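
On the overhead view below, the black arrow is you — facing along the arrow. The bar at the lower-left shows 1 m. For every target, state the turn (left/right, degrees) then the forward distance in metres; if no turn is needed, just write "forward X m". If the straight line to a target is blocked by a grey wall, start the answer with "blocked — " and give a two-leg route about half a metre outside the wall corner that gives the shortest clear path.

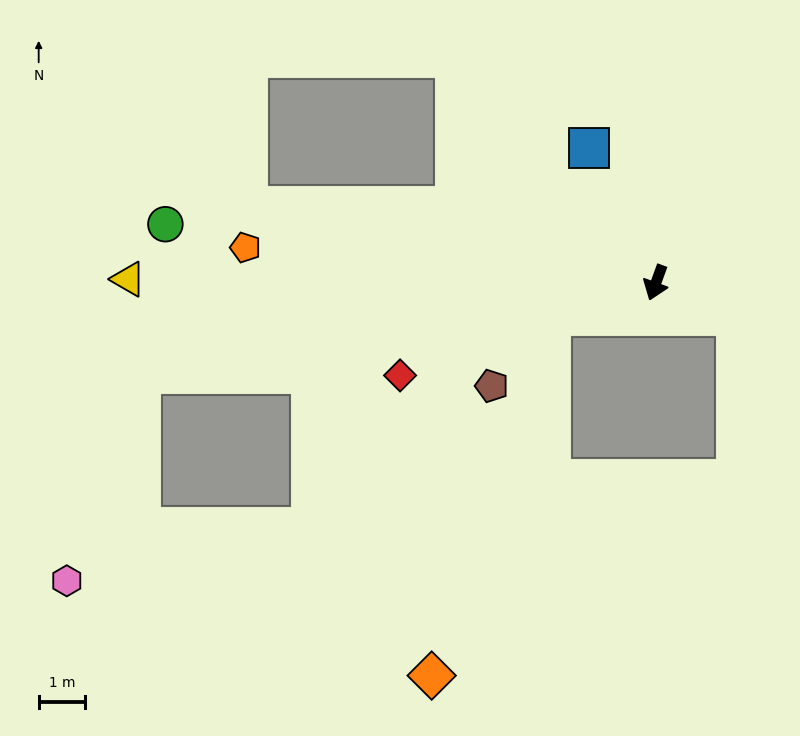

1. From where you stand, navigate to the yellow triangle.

turn right 70°, forward 11.4 m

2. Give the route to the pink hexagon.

blocked — turn right 60°, forward 11.3 m, then turn left 60°, forward 4.7 m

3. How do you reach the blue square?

turn right 134°, forward 3.2 m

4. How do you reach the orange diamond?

blocked — turn right 53°, forward 2.4 m, then turn left 55°, forward 8.2 m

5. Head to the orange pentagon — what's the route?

turn right 75°, forward 8.9 m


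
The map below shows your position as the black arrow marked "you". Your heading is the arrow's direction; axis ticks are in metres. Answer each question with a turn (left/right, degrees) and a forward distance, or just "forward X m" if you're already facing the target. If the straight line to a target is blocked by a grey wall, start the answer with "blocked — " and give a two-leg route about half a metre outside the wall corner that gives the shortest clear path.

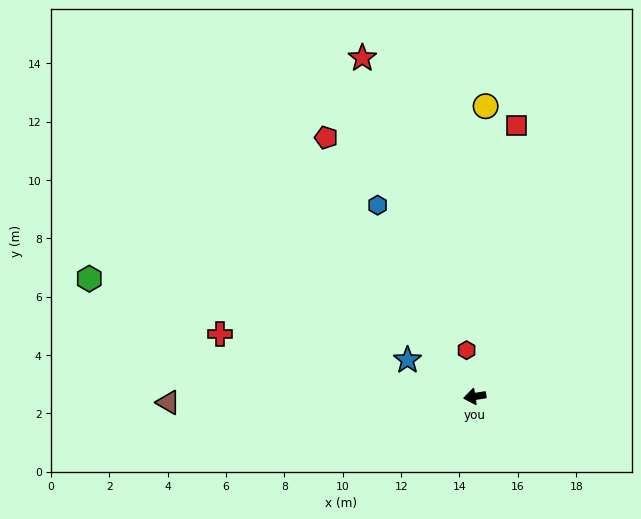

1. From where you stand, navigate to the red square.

turn right 108°, forward 9.4 m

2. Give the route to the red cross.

turn right 23°, forward 9.0 m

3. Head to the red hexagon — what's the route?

turn right 89°, forward 1.6 m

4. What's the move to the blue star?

turn right 37°, forward 2.6 m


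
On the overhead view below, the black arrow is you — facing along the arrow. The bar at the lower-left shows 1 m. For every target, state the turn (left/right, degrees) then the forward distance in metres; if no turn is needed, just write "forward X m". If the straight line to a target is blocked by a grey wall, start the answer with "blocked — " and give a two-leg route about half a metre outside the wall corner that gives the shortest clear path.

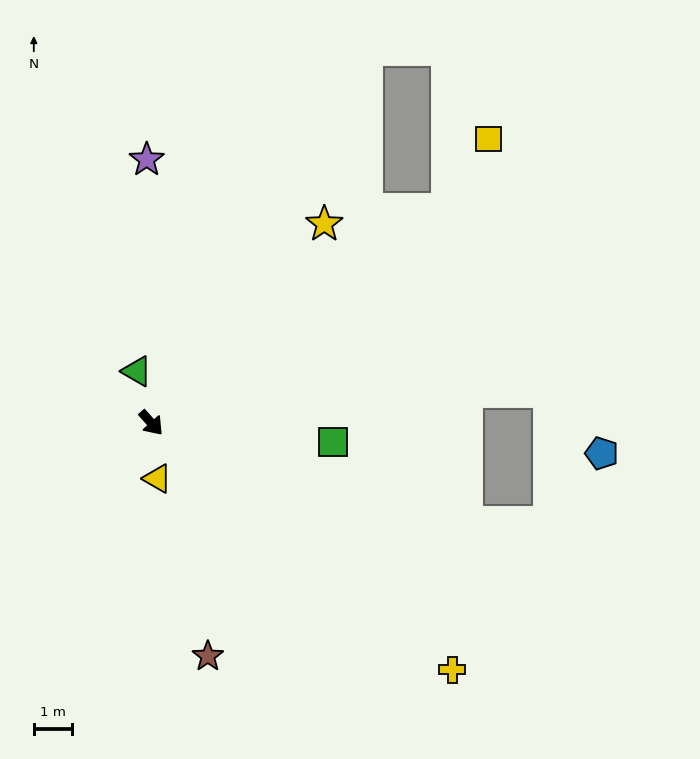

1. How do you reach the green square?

turn left 42°, forward 4.8 m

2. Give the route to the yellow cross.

turn left 9°, forward 10.2 m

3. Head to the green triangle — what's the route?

turn left 154°, forward 1.4 m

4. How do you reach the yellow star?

turn left 97°, forward 6.9 m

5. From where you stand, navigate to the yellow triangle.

turn right 35°, forward 1.5 m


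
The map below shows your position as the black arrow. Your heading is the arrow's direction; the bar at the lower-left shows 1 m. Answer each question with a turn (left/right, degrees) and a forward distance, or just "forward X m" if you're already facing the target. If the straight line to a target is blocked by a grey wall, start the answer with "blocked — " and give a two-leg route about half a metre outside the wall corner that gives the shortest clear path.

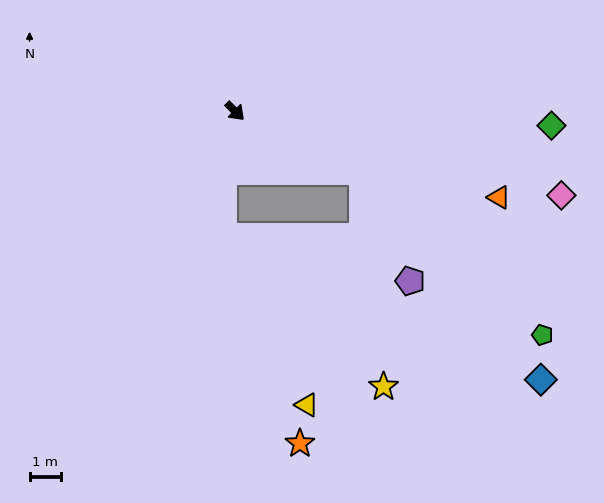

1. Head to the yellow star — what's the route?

blocked — turn left 19°, forward 4.5 m, then turn right 59°, forward 6.9 m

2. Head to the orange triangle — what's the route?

turn left 27°, forward 8.8 m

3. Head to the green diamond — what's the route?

turn left 42°, forward 10.1 m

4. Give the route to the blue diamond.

blocked — turn left 19°, forward 4.5 m, then turn right 24°, forward 8.7 m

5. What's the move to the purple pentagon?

blocked — turn left 19°, forward 4.5 m, then turn right 41°, forward 3.8 m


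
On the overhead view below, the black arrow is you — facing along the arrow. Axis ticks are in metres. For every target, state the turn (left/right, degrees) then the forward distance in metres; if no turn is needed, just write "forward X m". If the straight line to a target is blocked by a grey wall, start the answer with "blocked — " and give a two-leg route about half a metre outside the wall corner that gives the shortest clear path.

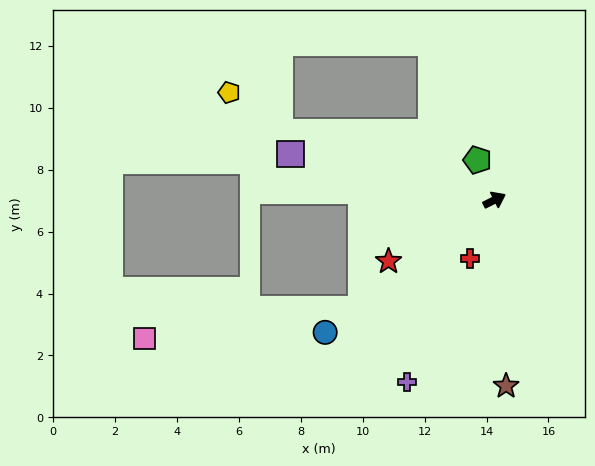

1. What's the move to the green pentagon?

turn left 86°, forward 1.4 m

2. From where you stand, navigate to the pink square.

blocked — turn right 168°, forward 5.6 m, then turn right 31°, forward 7.1 m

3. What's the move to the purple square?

turn left 141°, forward 6.8 m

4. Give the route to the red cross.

turn right 140°, forward 2.0 m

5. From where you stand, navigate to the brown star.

turn right 113°, forward 6.0 m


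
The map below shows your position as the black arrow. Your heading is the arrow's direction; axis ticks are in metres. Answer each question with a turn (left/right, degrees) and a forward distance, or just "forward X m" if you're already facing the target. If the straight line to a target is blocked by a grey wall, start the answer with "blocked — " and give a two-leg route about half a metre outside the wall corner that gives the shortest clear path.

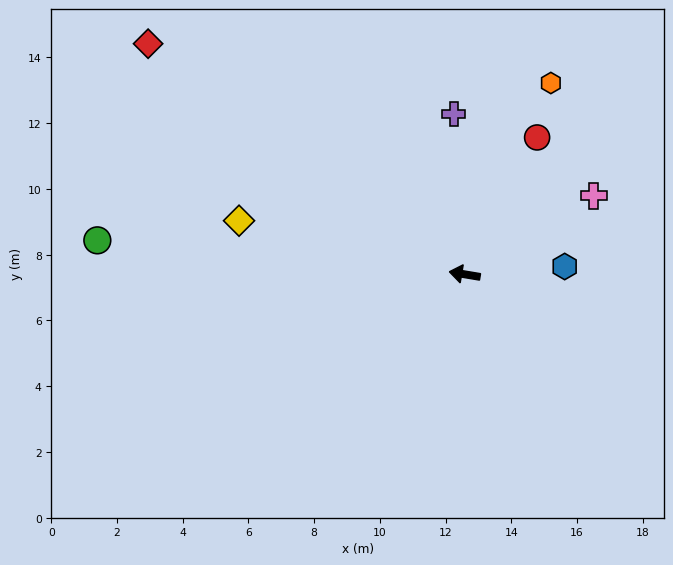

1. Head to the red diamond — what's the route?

turn right 27°, forward 11.9 m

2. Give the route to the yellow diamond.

turn right 4°, forward 7.1 m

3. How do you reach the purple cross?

turn right 77°, forward 4.9 m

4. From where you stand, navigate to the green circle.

turn left 4°, forward 11.2 m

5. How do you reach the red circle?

turn right 108°, forward 4.7 m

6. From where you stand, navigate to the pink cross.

turn right 139°, forward 4.6 m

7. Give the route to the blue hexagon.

turn right 166°, forward 3.1 m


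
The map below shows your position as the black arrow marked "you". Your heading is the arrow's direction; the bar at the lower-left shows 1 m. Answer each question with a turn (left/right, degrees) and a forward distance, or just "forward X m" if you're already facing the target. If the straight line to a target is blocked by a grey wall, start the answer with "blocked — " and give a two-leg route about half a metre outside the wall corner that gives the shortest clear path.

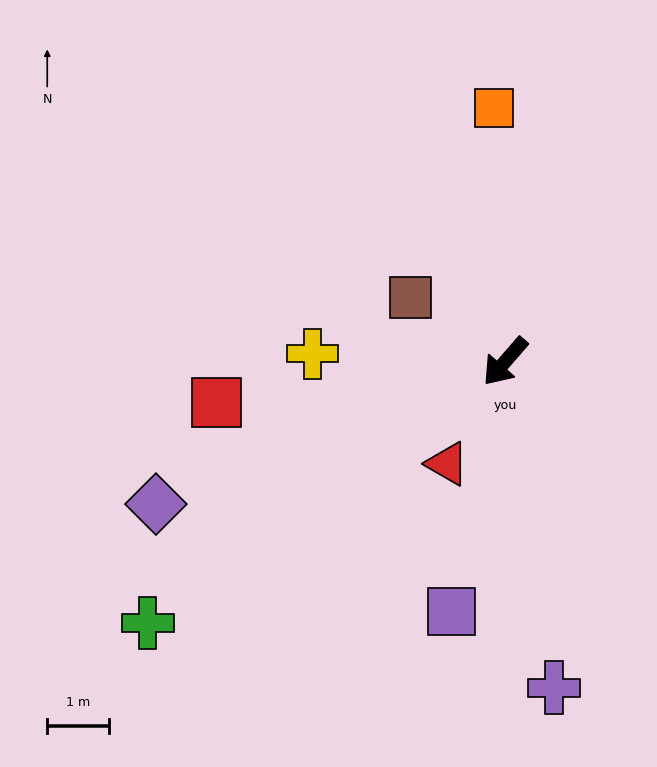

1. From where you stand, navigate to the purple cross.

turn left 49°, forward 5.3 m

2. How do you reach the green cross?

turn right 13°, forward 7.2 m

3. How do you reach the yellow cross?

turn right 51°, forward 3.1 m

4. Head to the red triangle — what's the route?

turn left 11°, forward 1.9 m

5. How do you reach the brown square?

turn right 83°, forward 1.8 m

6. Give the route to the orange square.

turn right 137°, forward 4.1 m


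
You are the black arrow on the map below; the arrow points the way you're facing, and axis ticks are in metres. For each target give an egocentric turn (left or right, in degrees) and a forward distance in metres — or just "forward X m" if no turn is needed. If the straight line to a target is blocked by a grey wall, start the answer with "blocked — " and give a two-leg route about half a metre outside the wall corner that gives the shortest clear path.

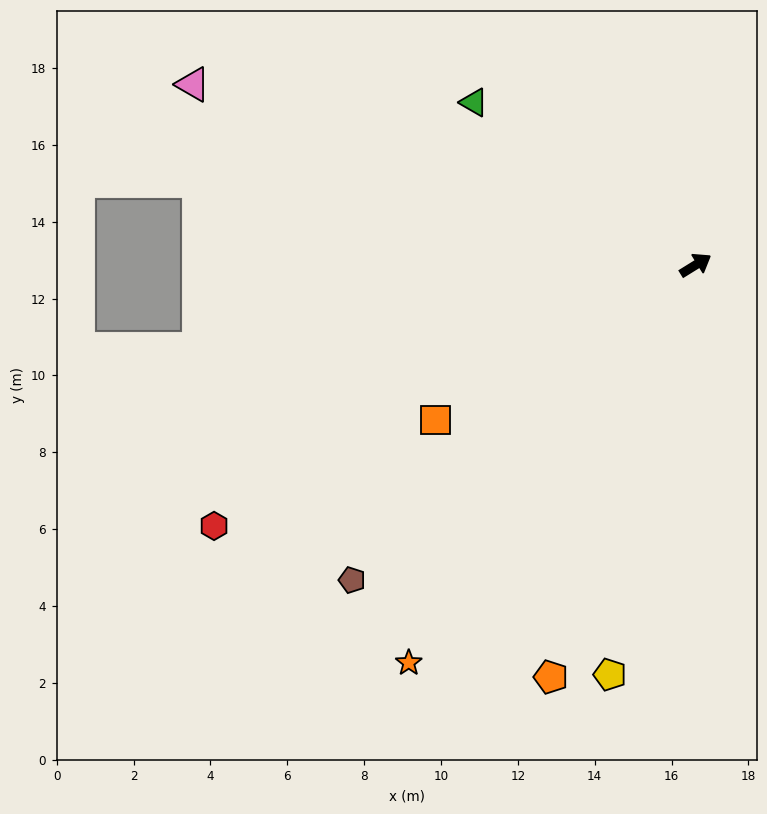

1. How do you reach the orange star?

turn right 158°, forward 12.8 m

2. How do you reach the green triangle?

turn left 112°, forward 7.2 m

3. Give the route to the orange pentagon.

turn right 141°, forward 11.4 m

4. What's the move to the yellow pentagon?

turn right 134°, forward 10.9 m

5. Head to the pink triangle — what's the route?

turn left 128°, forward 13.9 m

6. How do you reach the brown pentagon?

turn right 169°, forward 12.1 m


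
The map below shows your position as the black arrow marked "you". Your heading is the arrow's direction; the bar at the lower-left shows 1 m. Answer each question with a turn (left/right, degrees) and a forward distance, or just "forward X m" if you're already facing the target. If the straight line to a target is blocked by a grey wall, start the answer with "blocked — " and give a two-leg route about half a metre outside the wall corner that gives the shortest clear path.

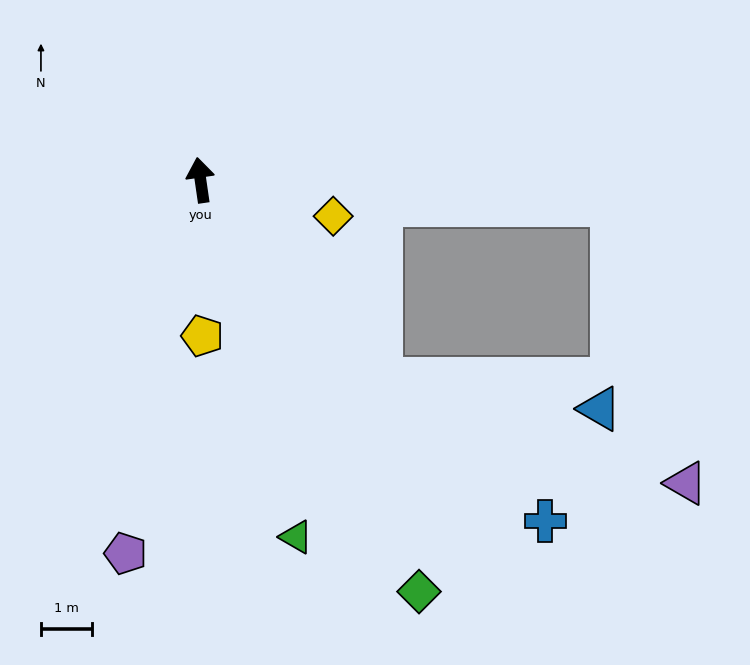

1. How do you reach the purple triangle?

blocked — turn right 146°, forward 5.3 m, then turn left 29°, forward 6.3 m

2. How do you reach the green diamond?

turn right 160°, forward 9.1 m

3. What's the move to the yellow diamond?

turn right 113°, forward 2.7 m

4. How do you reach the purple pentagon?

turn left 160°, forward 7.5 m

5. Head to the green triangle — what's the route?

turn right 173°, forward 7.2 m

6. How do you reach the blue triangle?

blocked — turn right 146°, forward 5.3 m, then turn left 40°, forward 4.3 m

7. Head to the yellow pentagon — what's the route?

turn left 172°, forward 3.1 m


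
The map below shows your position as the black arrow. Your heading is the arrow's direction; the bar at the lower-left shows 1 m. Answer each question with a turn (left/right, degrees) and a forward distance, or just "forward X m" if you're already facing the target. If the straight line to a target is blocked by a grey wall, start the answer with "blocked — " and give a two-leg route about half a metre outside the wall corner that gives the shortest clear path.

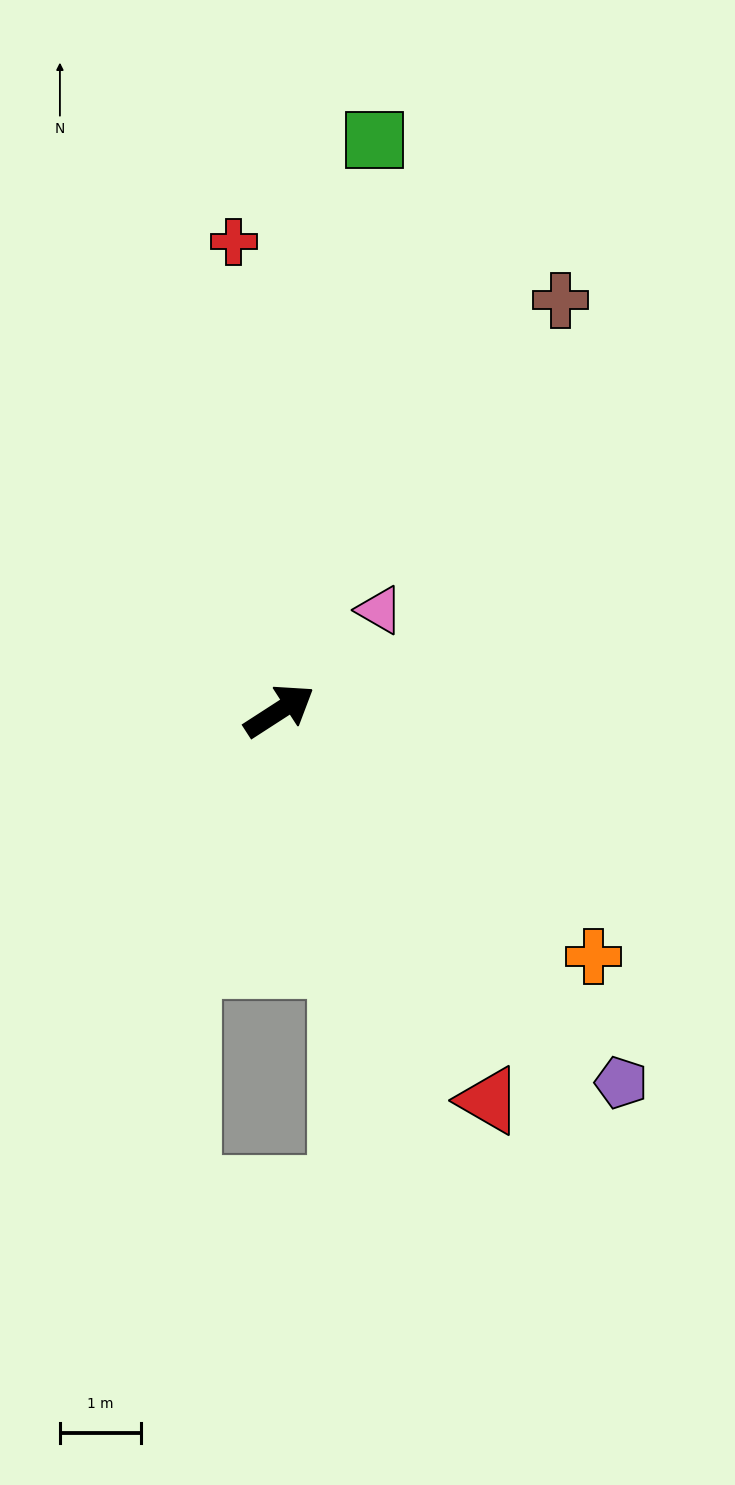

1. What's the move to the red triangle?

turn right 95°, forward 5.4 m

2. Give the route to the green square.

turn left 48°, forward 7.1 m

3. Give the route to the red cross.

turn left 63°, forward 5.8 m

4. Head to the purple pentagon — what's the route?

turn right 80°, forward 6.2 m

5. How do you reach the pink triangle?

turn left 12°, forward 1.7 m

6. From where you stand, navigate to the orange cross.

turn right 71°, forward 4.9 m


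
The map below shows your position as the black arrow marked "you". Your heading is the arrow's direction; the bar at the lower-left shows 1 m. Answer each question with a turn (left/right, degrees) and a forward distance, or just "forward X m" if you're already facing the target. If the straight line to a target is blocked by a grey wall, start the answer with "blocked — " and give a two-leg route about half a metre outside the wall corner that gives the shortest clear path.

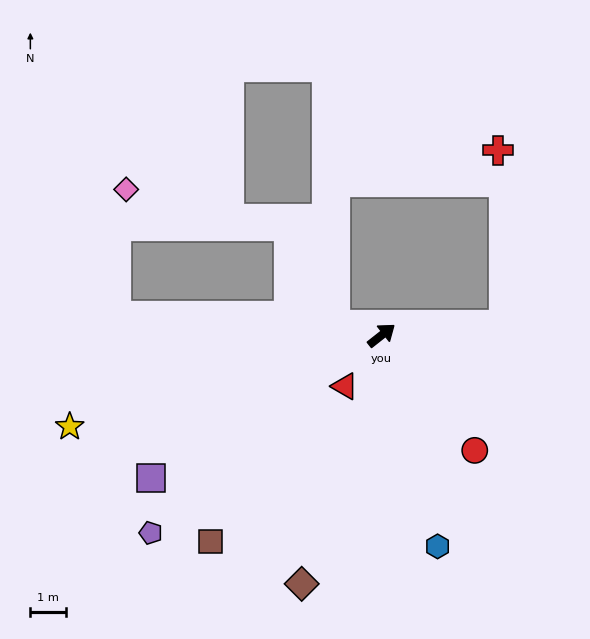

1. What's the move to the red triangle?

turn right 164°, forward 1.8 m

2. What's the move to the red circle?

turn right 89°, forward 4.2 m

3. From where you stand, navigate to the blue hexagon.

turn right 113°, forward 6.2 m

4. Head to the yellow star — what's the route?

turn left 158°, forward 9.2 m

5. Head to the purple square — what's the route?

turn left 173°, forward 7.7 m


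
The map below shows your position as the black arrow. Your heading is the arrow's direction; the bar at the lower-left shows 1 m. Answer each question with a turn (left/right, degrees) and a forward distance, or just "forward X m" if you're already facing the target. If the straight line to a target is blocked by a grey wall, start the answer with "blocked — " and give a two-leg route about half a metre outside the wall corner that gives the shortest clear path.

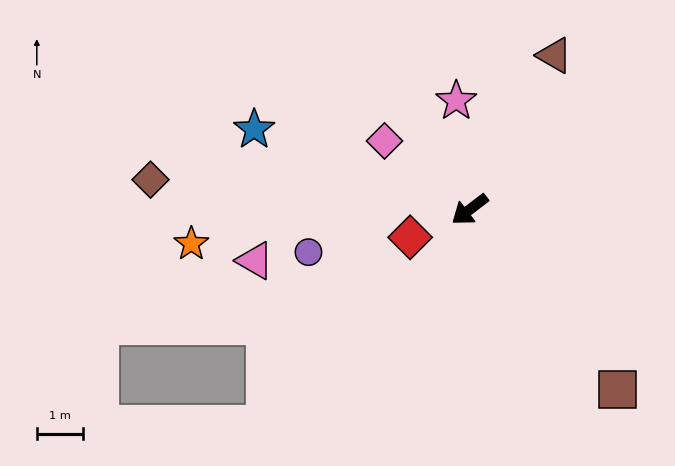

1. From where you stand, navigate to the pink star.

turn right 120°, forward 2.4 m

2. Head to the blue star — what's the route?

turn right 58°, forward 5.0 m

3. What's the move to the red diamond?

turn right 12°, forward 1.4 m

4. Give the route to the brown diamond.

turn right 43°, forward 6.9 m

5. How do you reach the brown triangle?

turn right 156°, forward 3.8 m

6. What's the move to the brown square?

turn left 92°, forward 5.0 m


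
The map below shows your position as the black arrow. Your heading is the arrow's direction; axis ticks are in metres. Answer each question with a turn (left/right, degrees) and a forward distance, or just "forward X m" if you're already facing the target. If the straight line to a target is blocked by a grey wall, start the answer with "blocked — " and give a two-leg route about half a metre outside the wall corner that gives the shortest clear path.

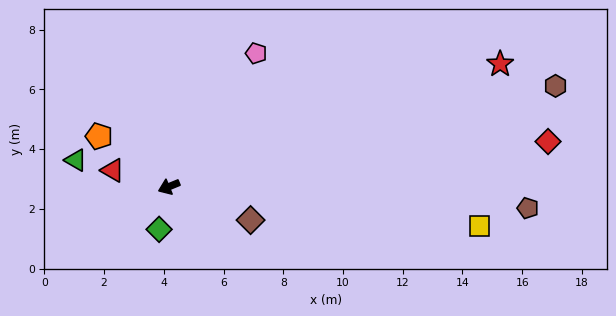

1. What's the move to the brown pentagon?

turn left 154°, forward 12.0 m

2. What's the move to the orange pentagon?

turn right 58°, forward 2.9 m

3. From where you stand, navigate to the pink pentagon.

turn right 146°, forward 5.3 m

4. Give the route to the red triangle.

turn right 39°, forward 2.0 m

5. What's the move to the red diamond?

turn left 164°, forward 12.8 m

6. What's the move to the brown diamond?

turn left 135°, forward 3.0 m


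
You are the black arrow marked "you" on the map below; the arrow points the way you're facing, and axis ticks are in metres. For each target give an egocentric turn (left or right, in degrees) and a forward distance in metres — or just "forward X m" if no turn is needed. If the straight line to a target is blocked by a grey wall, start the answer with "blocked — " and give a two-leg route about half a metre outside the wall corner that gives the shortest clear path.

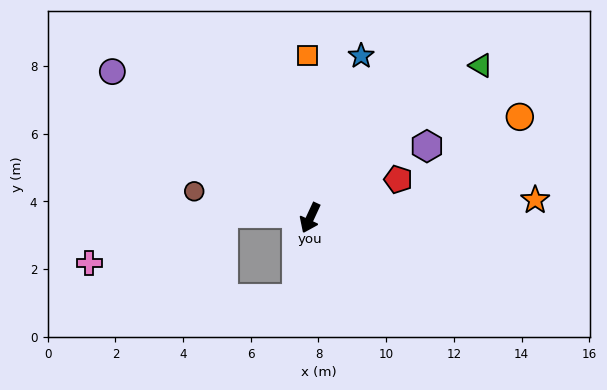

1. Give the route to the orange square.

turn right 154°, forward 4.8 m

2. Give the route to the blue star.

turn right 173°, forward 5.0 m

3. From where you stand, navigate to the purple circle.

turn right 102°, forward 7.3 m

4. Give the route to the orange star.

turn left 119°, forward 6.7 m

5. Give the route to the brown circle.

turn right 78°, forward 3.5 m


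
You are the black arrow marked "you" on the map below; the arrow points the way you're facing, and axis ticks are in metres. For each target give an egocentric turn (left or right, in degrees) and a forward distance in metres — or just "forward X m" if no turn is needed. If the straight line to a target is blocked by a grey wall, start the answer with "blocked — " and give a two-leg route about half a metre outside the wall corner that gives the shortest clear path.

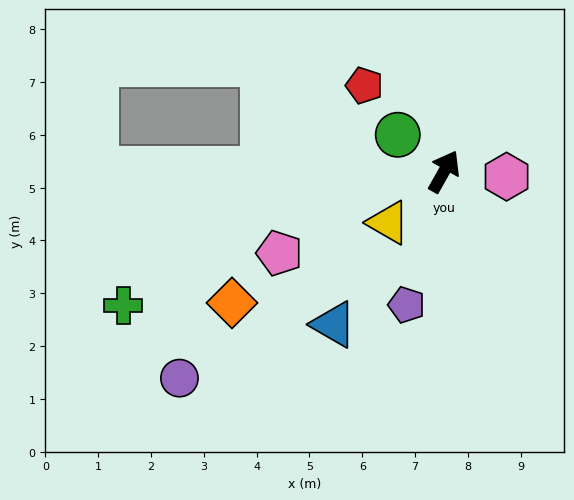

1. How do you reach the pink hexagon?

turn right 65°, forward 1.2 m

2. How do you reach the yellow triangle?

turn left 162°, forward 1.4 m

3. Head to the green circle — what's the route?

turn left 81°, forward 1.1 m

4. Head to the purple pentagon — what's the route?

turn right 166°, forward 2.6 m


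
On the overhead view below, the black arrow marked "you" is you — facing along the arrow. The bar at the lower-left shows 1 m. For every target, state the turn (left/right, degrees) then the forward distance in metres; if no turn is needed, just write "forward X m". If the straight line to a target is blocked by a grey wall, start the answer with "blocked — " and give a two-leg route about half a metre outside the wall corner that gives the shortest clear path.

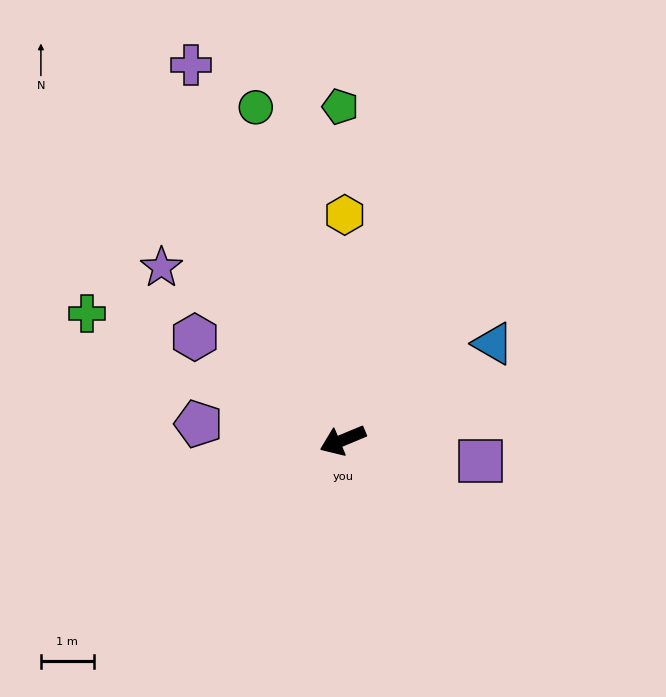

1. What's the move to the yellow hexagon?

turn right 113°, forward 4.2 m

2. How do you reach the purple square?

turn left 149°, forward 2.6 m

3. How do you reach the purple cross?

turn right 91°, forward 7.6 m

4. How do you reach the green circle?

turn right 98°, forward 6.5 m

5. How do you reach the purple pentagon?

turn right 29°, forward 2.7 m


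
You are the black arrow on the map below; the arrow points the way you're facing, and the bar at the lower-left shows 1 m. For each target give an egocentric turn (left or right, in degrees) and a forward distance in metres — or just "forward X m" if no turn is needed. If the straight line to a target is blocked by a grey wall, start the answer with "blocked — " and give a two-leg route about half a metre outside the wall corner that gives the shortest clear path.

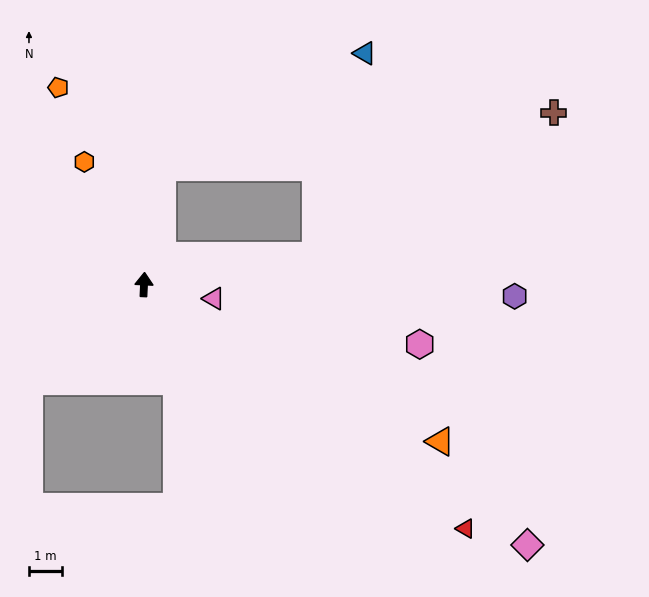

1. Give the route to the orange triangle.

turn right 115°, forward 10.2 m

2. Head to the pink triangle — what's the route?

turn right 99°, forward 2.2 m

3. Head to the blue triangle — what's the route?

blocked — turn right 6°, forward 3.6 m, then turn right 52°, forward 7.1 m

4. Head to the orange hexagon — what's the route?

turn left 29°, forward 4.2 m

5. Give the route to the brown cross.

blocked — turn right 78°, forward 5.3 m, then turn left 22°, forward 8.5 m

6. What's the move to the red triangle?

turn right 125°, forward 12.3 m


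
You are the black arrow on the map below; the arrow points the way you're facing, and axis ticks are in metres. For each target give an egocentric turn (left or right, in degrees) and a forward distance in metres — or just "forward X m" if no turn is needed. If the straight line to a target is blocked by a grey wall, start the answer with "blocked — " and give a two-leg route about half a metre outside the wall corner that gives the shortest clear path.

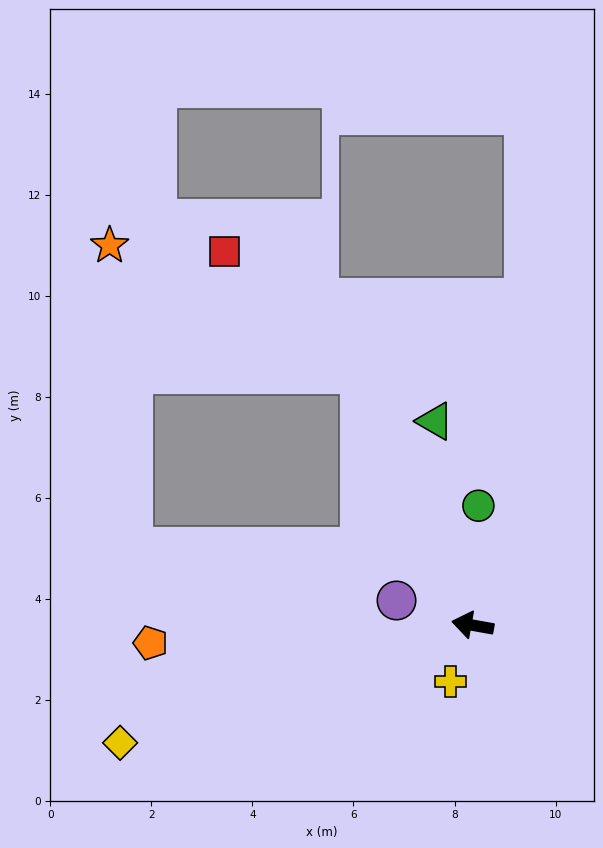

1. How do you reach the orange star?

blocked — turn right 56°, forward 5.5 m, then turn left 39°, forward 5.6 m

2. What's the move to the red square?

blocked — turn right 56°, forward 5.5 m, then turn left 25°, forward 3.6 m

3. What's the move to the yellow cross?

turn left 79°, forward 1.2 m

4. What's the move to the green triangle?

turn right 69°, forward 4.1 m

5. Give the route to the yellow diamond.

turn left 29°, forward 7.4 m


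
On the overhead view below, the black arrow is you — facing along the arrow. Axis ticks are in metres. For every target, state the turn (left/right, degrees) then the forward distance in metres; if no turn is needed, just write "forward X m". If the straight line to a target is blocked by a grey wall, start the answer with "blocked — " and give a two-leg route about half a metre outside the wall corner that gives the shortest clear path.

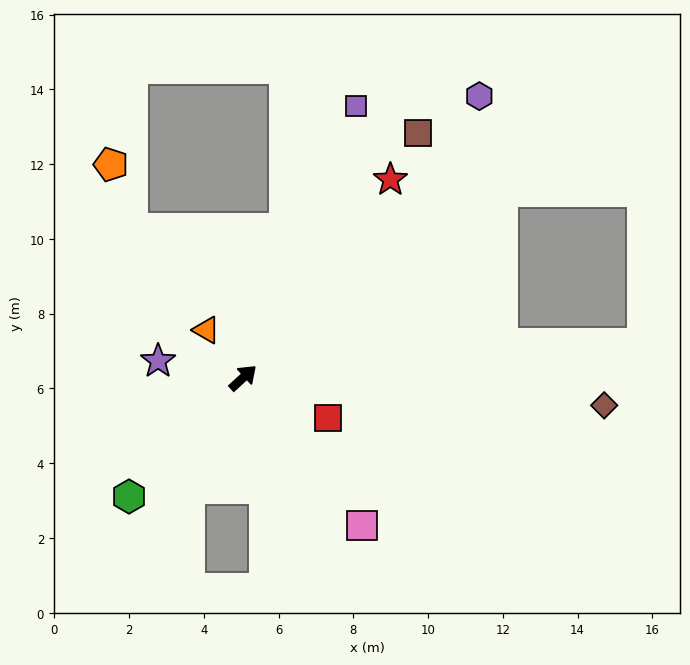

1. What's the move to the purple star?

turn left 126°, forward 2.3 m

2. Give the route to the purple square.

turn left 25°, forward 7.9 m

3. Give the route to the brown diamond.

turn right 47°, forward 9.7 m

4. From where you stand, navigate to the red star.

turn left 11°, forward 6.6 m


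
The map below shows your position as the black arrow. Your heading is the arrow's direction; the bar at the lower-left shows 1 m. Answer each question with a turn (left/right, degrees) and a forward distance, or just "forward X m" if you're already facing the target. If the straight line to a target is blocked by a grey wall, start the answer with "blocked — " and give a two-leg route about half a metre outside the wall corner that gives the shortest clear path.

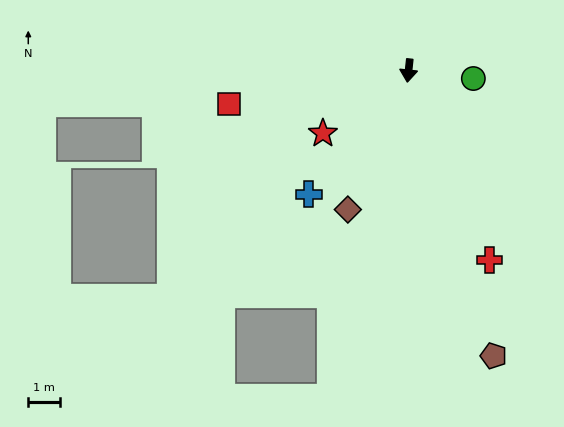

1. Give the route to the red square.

turn right 73°, forward 5.7 m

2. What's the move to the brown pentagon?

turn left 23°, forward 9.3 m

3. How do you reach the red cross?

turn left 29°, forward 6.4 m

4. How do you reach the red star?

turn right 48°, forward 3.3 m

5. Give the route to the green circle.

turn left 89°, forward 2.0 m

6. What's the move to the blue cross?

turn right 33°, forward 5.0 m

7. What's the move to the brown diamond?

turn right 18°, forward 4.7 m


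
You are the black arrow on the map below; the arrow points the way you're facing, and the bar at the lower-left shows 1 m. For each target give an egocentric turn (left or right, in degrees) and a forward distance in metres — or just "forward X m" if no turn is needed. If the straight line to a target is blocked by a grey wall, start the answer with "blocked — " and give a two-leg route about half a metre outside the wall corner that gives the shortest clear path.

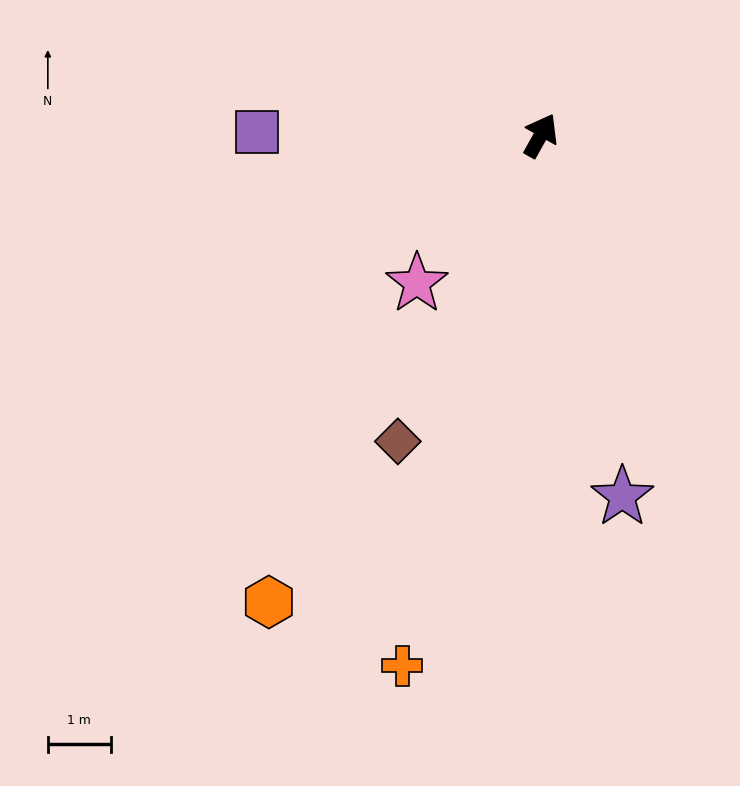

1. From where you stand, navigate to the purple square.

turn left 119°, forward 4.5 m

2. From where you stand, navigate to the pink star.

turn left 169°, forward 3.1 m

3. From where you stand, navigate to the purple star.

turn right 138°, forward 5.9 m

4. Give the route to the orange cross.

turn right 165°, forward 8.7 m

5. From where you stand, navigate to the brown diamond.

turn right 176°, forward 5.3 m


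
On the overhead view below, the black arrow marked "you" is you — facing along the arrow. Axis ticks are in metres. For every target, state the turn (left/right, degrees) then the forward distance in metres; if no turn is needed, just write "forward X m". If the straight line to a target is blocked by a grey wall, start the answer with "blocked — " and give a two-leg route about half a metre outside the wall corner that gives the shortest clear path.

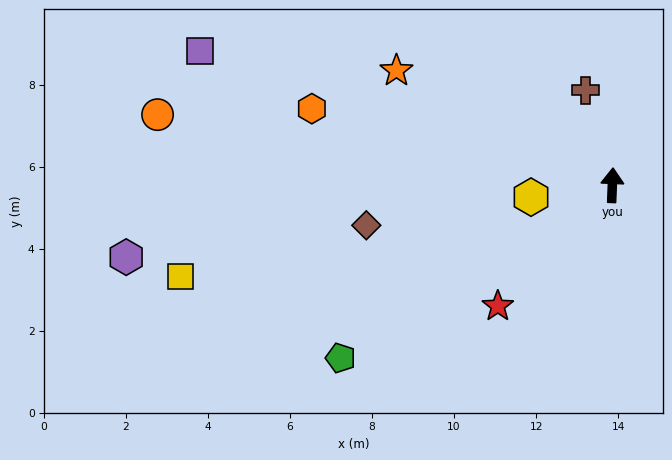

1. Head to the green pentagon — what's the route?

turn left 125°, forward 7.8 m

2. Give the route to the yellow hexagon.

turn left 101°, forward 2.0 m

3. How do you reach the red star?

turn left 139°, forward 4.1 m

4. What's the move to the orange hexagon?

turn left 78°, forward 7.6 m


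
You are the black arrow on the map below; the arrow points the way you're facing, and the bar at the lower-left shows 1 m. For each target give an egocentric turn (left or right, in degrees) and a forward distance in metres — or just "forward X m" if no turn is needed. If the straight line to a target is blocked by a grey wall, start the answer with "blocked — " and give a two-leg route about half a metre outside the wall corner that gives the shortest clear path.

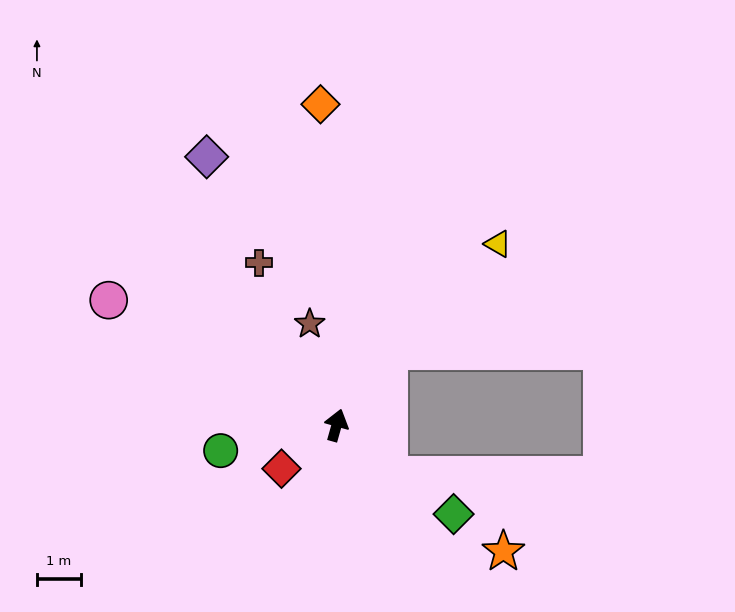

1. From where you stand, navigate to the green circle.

turn left 118°, forward 2.7 m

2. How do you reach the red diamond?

turn left 144°, forward 1.6 m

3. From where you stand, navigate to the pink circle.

turn left 77°, forward 5.9 m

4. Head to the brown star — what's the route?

turn left 31°, forward 2.4 m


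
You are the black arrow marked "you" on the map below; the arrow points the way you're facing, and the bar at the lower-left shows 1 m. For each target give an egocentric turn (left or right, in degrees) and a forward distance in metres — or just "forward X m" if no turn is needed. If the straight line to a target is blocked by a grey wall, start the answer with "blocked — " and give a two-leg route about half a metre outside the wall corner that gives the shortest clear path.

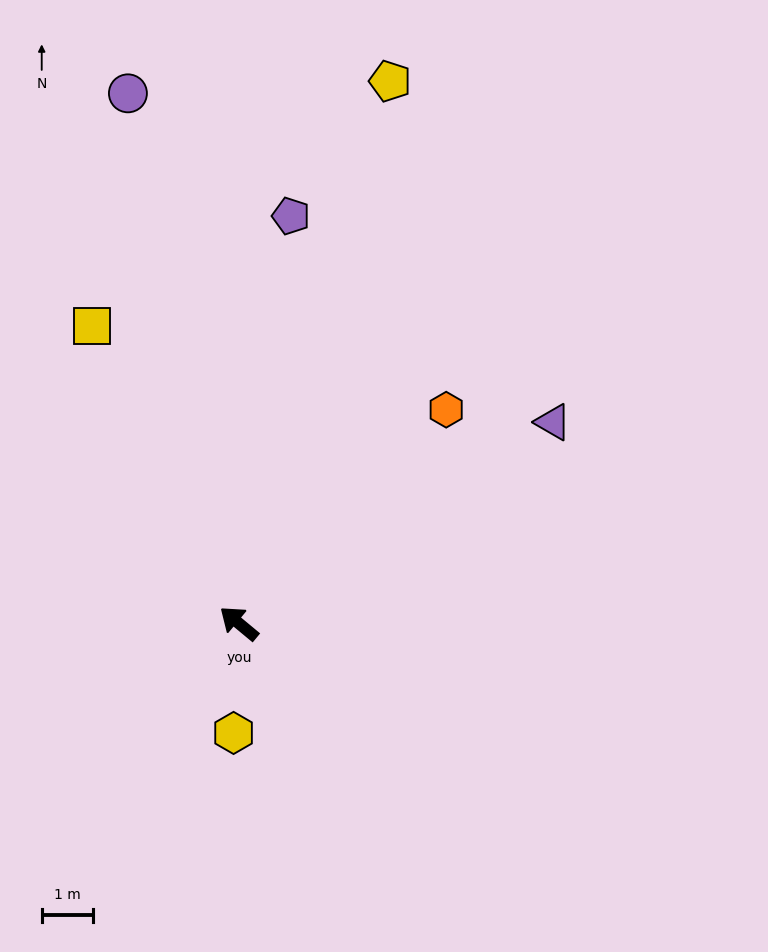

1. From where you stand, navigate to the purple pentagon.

turn right 58°, forward 8.0 m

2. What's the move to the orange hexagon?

turn right 94°, forward 5.8 m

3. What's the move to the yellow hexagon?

turn left 127°, forward 2.2 m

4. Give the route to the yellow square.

turn right 24°, forward 6.5 m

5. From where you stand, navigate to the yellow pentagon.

turn right 66°, forward 11.0 m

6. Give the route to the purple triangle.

turn right 108°, forward 7.3 m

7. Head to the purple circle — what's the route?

turn right 38°, forward 10.6 m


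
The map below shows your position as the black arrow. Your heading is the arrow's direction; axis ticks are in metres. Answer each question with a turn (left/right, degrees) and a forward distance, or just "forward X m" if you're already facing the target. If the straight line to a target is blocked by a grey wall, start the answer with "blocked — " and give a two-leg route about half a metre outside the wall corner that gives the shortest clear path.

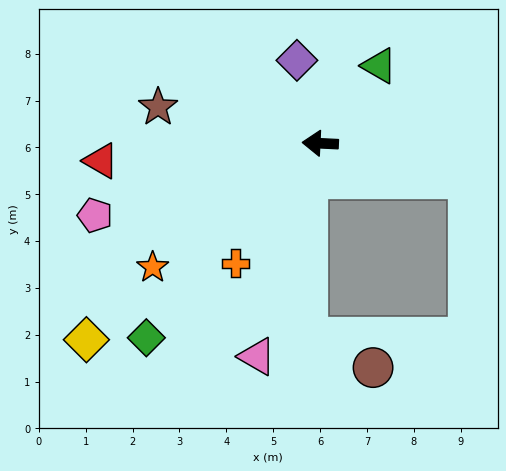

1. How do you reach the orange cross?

turn left 58°, forward 3.1 m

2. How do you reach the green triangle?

turn right 124°, forward 2.1 m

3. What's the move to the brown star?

turn right 10°, forward 3.5 m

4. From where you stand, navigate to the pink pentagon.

turn left 20°, forward 5.0 m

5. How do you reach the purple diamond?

turn right 72°, forward 1.8 m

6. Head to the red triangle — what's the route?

turn left 7°, forward 4.7 m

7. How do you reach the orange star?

turn left 39°, forward 4.4 m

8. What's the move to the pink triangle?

turn left 76°, forward 4.7 m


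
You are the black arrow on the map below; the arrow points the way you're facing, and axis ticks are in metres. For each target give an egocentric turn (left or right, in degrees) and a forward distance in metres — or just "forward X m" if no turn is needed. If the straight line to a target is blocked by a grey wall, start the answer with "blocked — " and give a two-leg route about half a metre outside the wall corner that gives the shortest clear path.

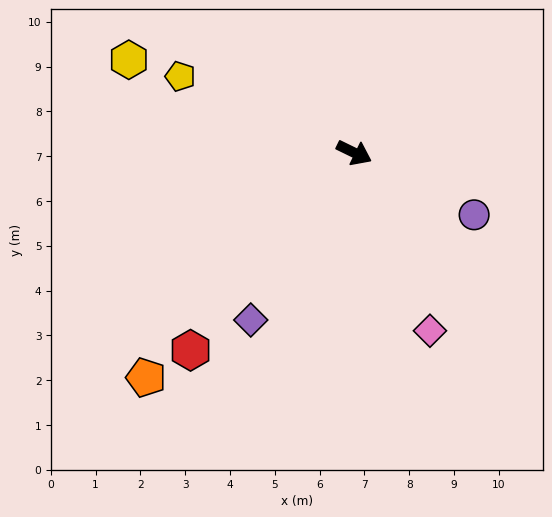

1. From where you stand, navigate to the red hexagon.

turn right 104°, forward 5.7 m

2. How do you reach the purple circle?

forward 3.0 m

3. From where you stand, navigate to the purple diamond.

turn right 96°, forward 4.4 m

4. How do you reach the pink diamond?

turn right 41°, forward 4.3 m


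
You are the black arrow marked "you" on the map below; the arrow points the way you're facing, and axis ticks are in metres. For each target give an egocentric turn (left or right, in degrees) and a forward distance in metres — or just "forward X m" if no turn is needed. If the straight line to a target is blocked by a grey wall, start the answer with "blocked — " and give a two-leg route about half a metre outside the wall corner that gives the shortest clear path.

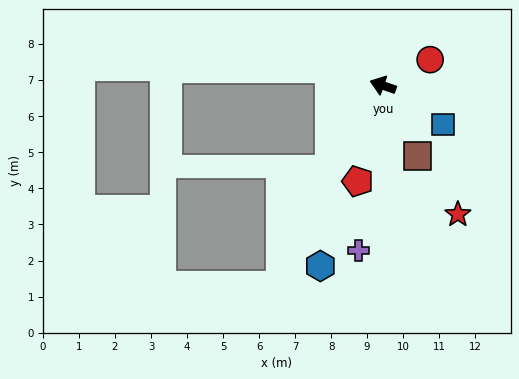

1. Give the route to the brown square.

turn left 135°, forward 2.2 m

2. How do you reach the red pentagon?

turn left 94°, forward 2.8 m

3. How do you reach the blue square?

turn left 166°, forward 2.0 m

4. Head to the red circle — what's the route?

turn right 132°, forward 1.5 m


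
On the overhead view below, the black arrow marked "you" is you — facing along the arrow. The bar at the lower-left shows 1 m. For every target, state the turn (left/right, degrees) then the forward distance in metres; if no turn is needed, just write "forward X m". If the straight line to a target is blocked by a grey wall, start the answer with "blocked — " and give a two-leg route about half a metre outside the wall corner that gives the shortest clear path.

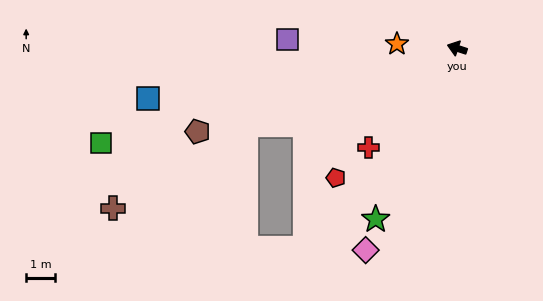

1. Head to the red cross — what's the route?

turn left 67°, forward 4.7 m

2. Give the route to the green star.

turn left 83°, forward 6.6 m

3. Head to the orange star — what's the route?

turn left 14°, forward 2.1 m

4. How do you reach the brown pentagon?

turn left 36°, forward 9.5 m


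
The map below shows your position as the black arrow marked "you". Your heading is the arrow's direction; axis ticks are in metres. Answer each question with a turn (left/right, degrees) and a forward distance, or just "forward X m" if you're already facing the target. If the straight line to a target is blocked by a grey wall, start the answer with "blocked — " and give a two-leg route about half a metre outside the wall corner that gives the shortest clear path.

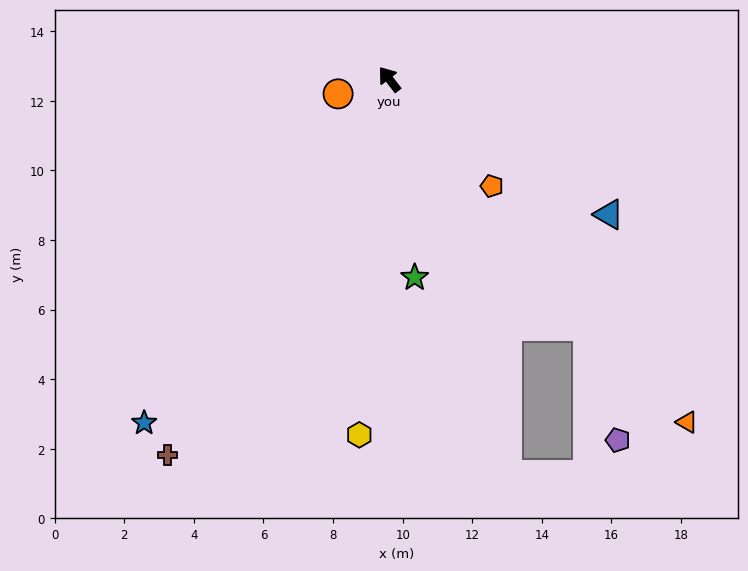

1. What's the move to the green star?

turn left 150°, forward 5.7 m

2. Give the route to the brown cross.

turn left 112°, forward 12.5 m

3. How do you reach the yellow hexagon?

turn left 137°, forward 10.3 m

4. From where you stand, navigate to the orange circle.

turn left 68°, forward 1.5 m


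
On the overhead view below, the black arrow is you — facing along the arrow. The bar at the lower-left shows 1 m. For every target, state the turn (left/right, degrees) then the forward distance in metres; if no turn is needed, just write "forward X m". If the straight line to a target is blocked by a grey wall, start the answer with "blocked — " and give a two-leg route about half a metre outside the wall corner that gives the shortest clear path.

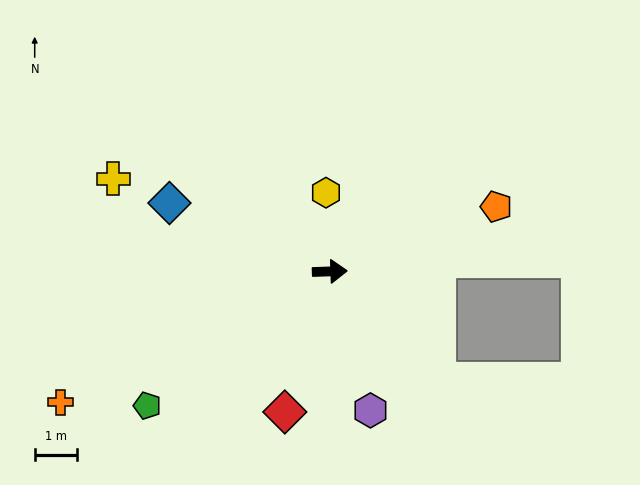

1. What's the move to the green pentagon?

turn right 146°, forward 5.3 m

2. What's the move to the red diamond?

turn right 110°, forward 3.5 m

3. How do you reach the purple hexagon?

turn right 76°, forward 3.4 m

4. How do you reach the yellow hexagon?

turn left 91°, forward 1.9 m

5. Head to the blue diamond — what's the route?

turn left 155°, forward 4.1 m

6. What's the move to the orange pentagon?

turn left 19°, forward 4.2 m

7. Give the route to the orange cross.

turn right 156°, forward 7.0 m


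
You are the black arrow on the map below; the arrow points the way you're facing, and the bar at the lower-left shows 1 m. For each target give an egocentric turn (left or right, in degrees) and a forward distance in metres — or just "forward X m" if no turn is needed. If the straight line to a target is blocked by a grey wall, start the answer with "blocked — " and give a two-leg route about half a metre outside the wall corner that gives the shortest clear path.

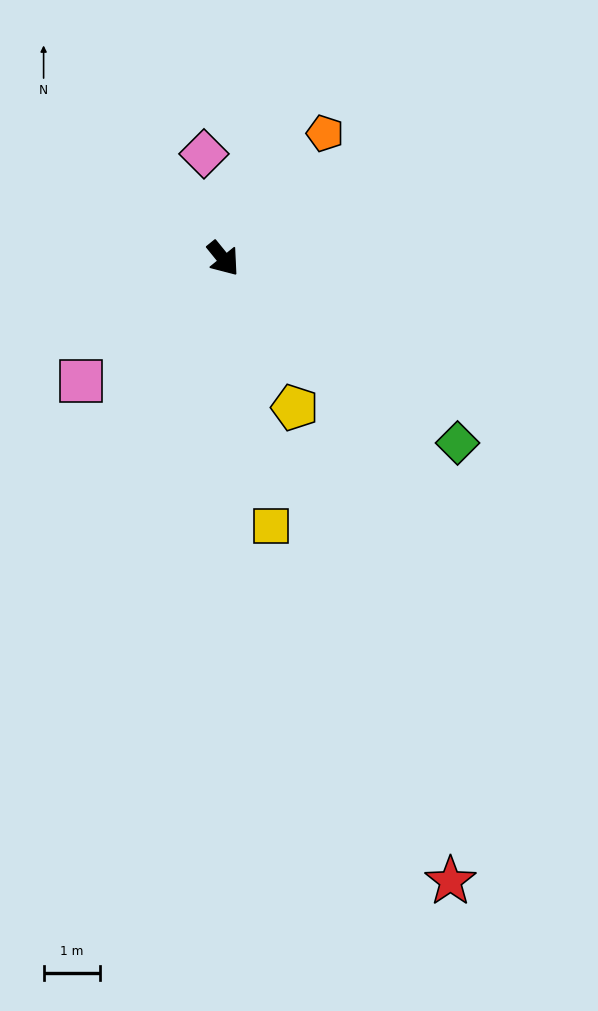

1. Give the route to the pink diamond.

turn left 151°, forward 1.9 m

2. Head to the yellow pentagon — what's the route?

turn right 13°, forward 2.9 m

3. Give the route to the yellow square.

turn right 29°, forward 4.8 m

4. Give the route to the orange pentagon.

turn left 102°, forward 2.9 m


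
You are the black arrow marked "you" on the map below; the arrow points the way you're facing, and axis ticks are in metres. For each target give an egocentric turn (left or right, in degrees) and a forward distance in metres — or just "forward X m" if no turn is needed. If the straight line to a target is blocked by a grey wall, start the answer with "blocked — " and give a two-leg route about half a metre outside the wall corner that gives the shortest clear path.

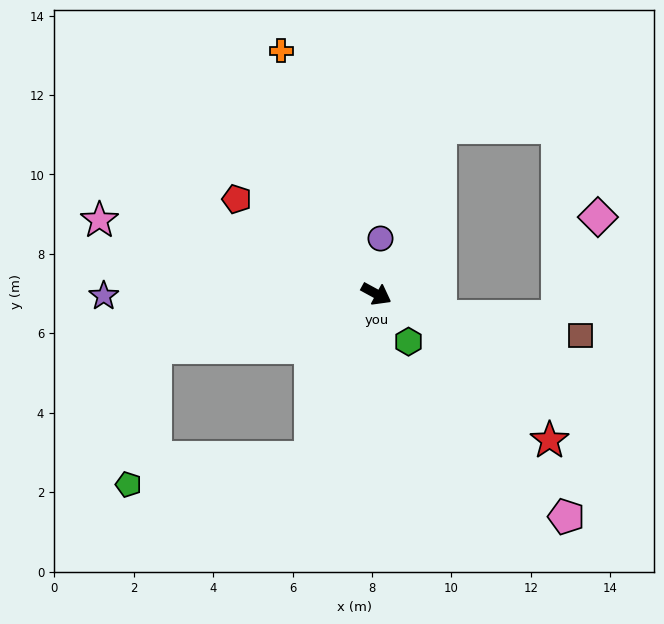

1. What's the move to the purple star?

turn right 151°, forward 6.9 m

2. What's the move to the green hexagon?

turn right 27°, forward 1.4 m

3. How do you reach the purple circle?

turn left 114°, forward 1.4 m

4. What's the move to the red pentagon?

turn left 174°, forward 4.2 m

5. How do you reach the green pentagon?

blocked — turn right 83°, forward 4.5 m, then turn right 60°, forward 4.6 m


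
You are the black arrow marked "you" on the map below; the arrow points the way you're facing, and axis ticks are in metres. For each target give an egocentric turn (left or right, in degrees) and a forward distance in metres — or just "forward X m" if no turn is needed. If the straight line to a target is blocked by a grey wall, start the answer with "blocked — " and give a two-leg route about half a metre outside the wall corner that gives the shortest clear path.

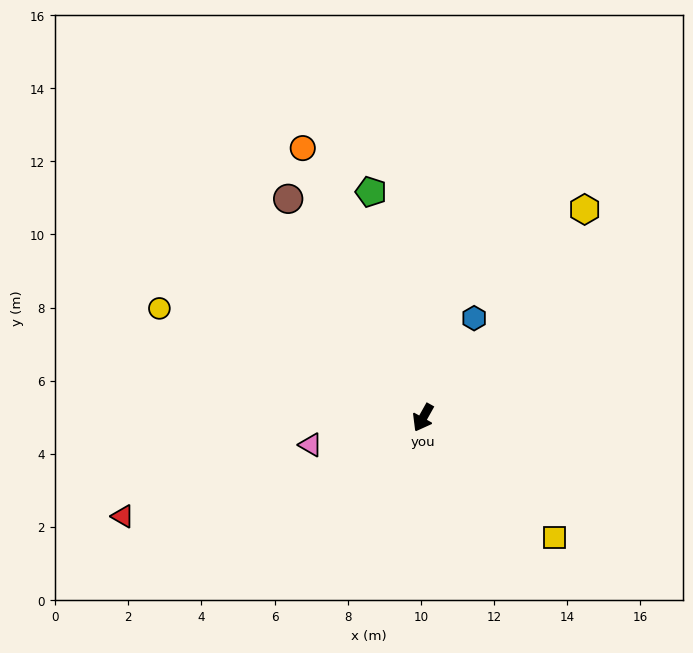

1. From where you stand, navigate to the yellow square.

turn left 77°, forward 4.9 m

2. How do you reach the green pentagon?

turn right 138°, forward 6.3 m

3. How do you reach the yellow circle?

turn right 83°, forward 7.8 m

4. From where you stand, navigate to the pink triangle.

turn right 47°, forward 3.2 m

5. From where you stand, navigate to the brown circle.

turn right 119°, forward 7.0 m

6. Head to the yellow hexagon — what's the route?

turn left 171°, forward 7.2 m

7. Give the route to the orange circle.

turn right 127°, forward 8.1 m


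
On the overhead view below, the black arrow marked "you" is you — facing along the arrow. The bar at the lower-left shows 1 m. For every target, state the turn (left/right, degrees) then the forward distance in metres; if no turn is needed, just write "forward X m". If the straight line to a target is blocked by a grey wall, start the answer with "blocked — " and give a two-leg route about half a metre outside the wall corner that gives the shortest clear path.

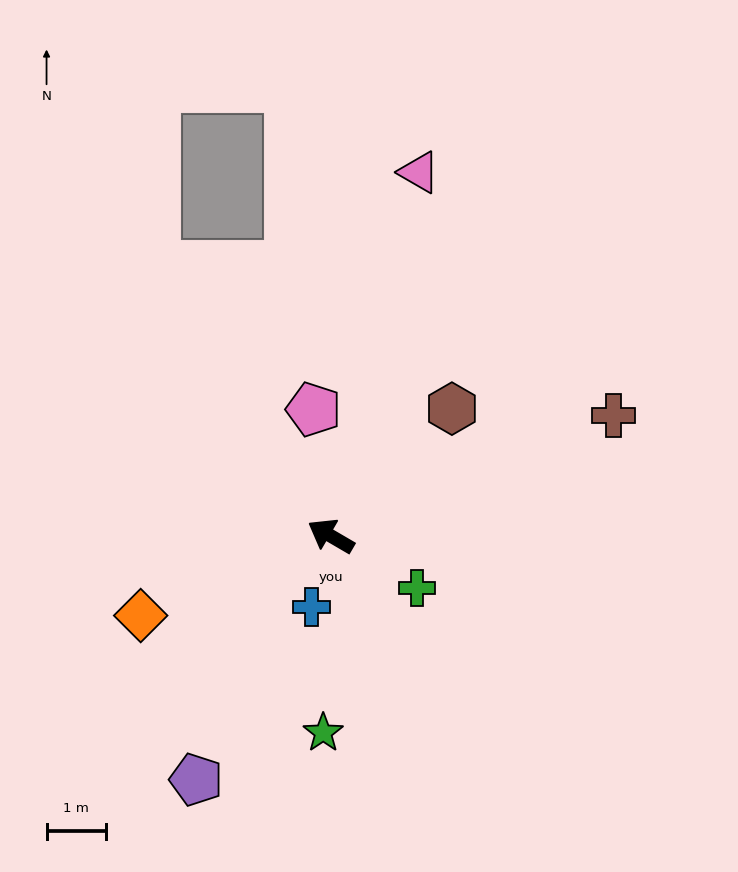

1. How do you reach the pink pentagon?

turn right 52°, forward 2.1 m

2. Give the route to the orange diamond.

turn left 53°, forward 3.4 m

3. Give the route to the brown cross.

turn right 127°, forward 5.1 m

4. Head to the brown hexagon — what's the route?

turn right 103°, forward 2.9 m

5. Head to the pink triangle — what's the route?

turn right 73°, forward 6.3 m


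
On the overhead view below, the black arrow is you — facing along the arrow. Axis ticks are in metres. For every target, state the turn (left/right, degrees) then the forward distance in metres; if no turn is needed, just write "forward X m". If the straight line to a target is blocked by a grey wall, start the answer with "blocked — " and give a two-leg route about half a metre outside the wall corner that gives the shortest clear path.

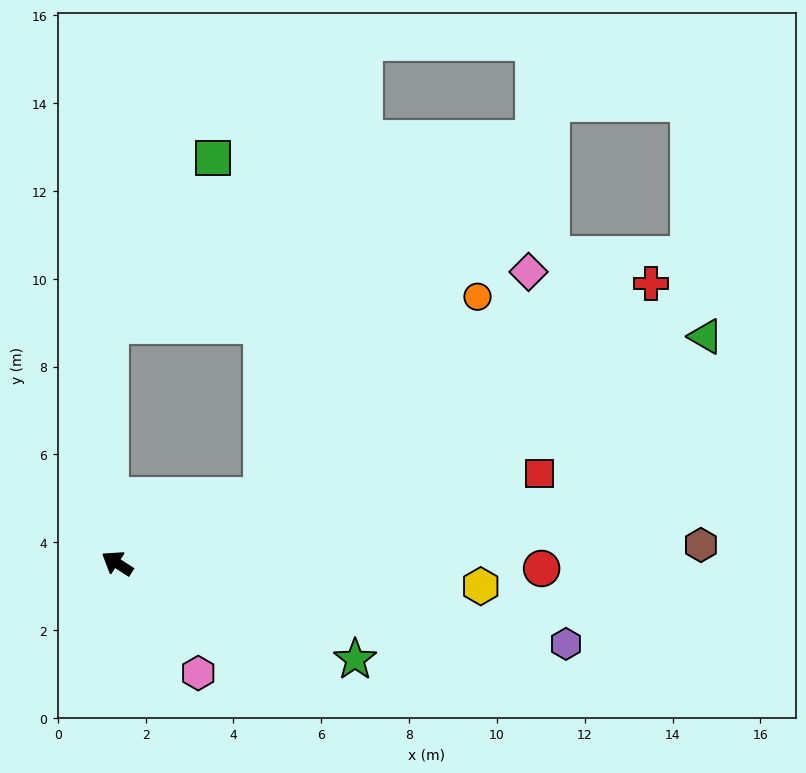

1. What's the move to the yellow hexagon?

turn right 151°, forward 8.3 m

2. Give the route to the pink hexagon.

turn left 159°, forward 3.1 m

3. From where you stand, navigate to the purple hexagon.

turn right 157°, forward 10.4 m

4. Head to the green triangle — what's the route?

turn right 126°, forward 14.4 m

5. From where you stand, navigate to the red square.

turn right 135°, forward 9.8 m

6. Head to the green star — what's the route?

turn right 169°, forward 5.8 m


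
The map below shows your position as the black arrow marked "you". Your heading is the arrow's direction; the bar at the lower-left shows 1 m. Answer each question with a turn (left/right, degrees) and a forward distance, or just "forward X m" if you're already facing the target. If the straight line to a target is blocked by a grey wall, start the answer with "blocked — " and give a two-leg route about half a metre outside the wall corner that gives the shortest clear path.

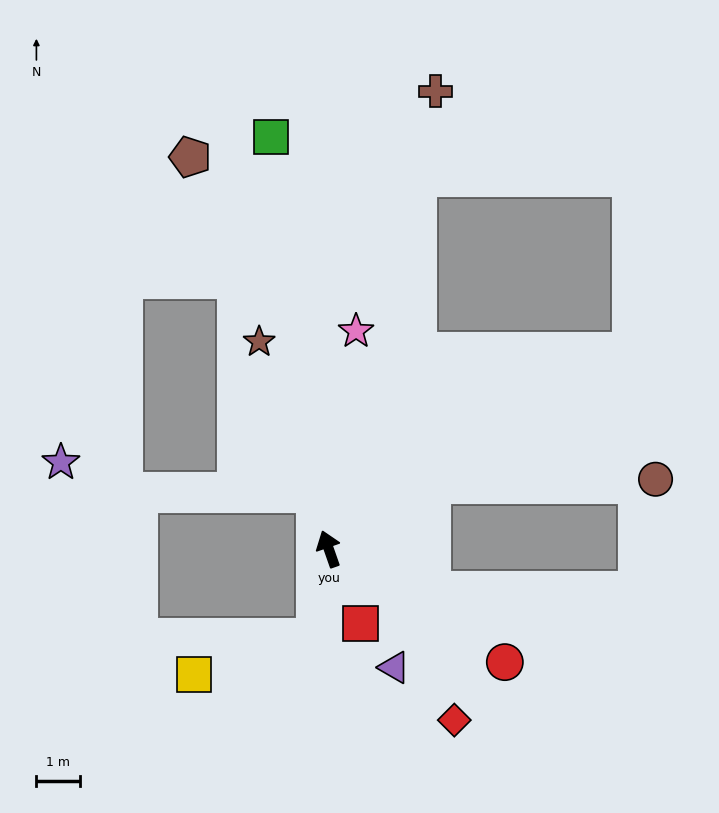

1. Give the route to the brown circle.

blocked — turn right 78°, forward 2.8 m, then turn right 30°, forward 5.1 m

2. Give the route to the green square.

turn right 11°, forward 9.4 m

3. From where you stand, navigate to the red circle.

turn right 142°, forward 4.8 m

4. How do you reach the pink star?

turn right 26°, forward 5.0 m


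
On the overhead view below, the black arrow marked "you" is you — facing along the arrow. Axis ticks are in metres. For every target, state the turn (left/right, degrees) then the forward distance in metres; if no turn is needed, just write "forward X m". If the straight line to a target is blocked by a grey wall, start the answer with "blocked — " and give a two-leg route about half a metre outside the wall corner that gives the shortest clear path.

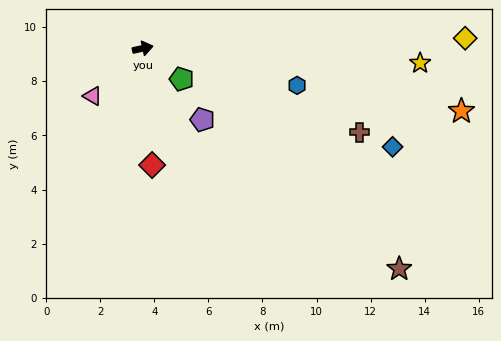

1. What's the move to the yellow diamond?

turn right 11°, forward 11.9 m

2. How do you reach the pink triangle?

turn right 149°, forward 2.6 m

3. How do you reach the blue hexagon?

turn right 26°, forward 5.9 m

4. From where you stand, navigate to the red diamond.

turn right 98°, forward 4.3 m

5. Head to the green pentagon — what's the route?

turn right 51°, forward 1.8 m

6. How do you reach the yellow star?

turn right 15°, forward 10.3 m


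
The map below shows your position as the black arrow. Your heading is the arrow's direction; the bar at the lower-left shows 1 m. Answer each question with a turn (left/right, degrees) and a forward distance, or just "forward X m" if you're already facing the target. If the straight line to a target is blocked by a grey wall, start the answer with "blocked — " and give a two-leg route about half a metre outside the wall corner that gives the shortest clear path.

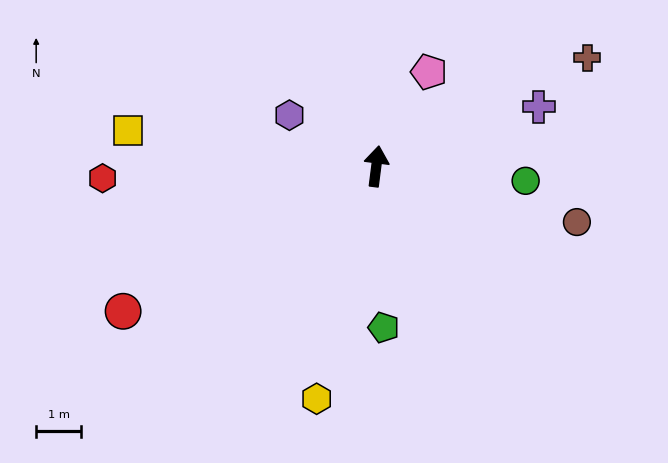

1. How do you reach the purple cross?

turn right 63°, forward 3.8 m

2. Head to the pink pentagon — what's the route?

turn right 22°, forward 2.4 m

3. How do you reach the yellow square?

turn left 89°, forward 5.6 m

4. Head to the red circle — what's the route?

turn left 127°, forward 6.5 m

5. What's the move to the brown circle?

turn right 98°, forward 4.6 m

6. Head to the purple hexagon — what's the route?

turn left 67°, forward 2.2 m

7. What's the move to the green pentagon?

turn right 170°, forward 3.6 m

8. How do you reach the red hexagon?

turn left 100°, forward 6.1 m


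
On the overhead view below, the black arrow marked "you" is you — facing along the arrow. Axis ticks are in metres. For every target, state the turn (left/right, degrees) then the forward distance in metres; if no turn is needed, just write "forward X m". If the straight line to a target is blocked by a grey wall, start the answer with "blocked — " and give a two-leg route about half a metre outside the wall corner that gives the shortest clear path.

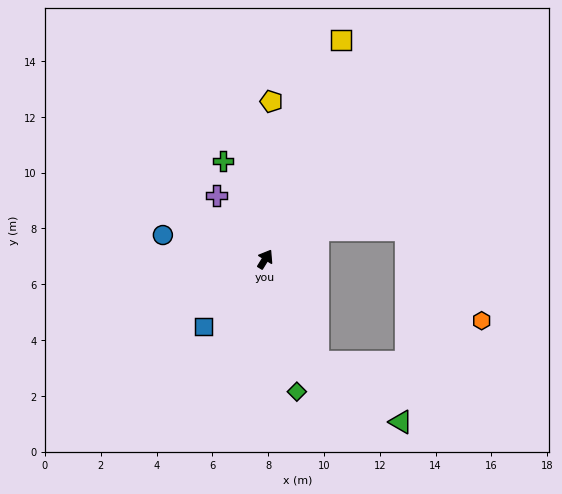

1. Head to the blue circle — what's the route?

turn left 108°, forward 3.8 m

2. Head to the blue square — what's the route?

turn left 169°, forward 3.3 m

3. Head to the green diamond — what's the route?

turn right 135°, forward 4.9 m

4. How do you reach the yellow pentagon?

turn left 29°, forward 5.7 m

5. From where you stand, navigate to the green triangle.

blocked — turn right 121°, forward 4.1 m, then turn left 27°, forward 3.7 m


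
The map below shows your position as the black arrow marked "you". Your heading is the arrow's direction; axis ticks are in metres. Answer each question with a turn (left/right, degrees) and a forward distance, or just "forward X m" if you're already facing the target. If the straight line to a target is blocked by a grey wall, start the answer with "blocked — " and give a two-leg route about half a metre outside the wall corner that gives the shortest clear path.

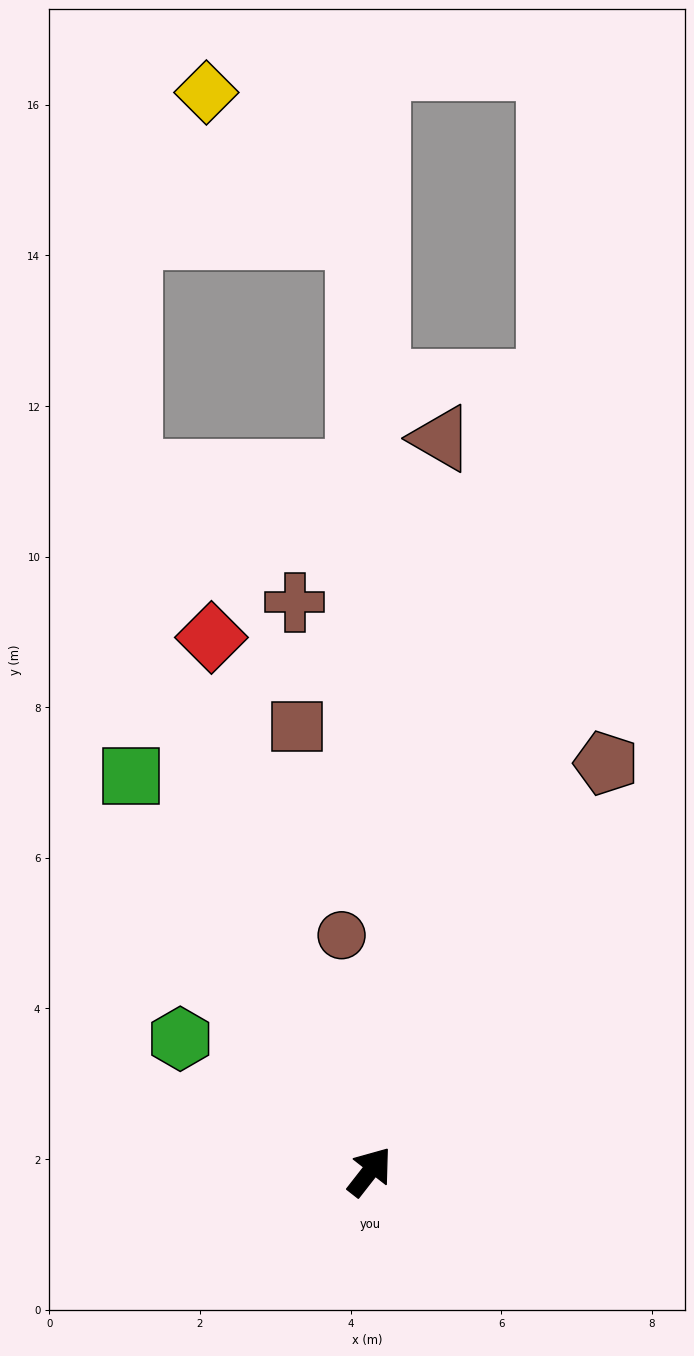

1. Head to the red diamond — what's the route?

turn left 55°, forward 7.4 m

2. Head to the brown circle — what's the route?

turn left 45°, forward 3.2 m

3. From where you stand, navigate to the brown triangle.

turn left 32°, forward 9.8 m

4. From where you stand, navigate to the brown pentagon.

turn left 8°, forward 6.3 m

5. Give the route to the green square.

turn left 69°, forward 6.1 m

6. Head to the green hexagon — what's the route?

turn left 93°, forward 3.1 m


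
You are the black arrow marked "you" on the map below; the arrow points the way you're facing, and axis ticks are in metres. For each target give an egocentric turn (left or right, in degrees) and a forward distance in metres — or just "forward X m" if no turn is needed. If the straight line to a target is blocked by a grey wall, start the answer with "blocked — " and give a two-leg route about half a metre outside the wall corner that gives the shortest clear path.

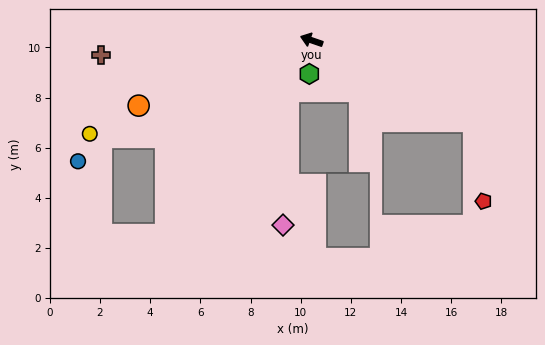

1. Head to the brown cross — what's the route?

turn left 23°, forward 8.4 m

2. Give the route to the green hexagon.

turn left 105°, forward 1.3 m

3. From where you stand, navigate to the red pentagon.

blocked — turn left 172°, forward 7.2 m, then turn right 55°, forward 3.2 m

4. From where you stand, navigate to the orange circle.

turn left 40°, forward 7.4 m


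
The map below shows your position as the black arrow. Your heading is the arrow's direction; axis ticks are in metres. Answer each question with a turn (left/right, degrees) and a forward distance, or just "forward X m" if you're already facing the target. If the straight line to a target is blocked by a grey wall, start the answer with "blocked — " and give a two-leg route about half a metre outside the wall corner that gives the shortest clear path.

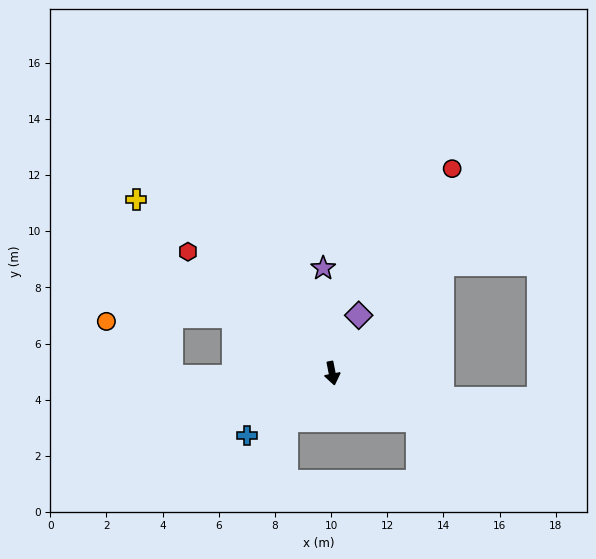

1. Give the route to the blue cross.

turn right 65°, forward 3.8 m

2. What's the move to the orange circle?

blocked — turn right 100°, forward 5.7 m, then turn right 41°, forward 3.0 m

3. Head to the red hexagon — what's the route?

turn right 141°, forward 6.7 m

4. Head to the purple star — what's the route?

turn left 174°, forward 3.8 m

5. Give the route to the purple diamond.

turn left 144°, forward 2.3 m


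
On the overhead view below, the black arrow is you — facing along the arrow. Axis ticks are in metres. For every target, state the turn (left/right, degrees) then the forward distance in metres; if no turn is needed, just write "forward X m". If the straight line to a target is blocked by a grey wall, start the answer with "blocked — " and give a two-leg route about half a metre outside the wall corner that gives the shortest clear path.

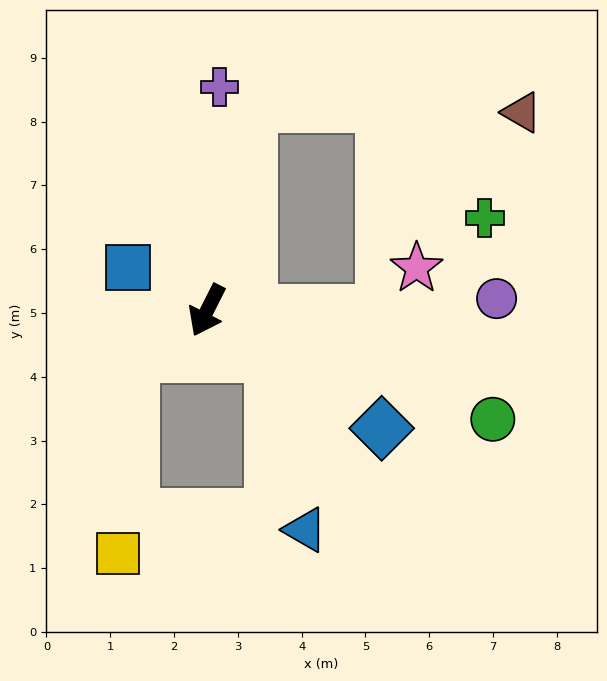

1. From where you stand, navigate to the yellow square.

blocked — turn right 32°, forward 1.4 m, then turn left 55°, forward 3.1 m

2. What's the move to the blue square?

turn right 92°, forward 1.4 m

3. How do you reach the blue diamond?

turn left 83°, forward 3.3 m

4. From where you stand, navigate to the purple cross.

turn right 156°, forward 3.5 m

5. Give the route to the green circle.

turn left 96°, forward 4.8 m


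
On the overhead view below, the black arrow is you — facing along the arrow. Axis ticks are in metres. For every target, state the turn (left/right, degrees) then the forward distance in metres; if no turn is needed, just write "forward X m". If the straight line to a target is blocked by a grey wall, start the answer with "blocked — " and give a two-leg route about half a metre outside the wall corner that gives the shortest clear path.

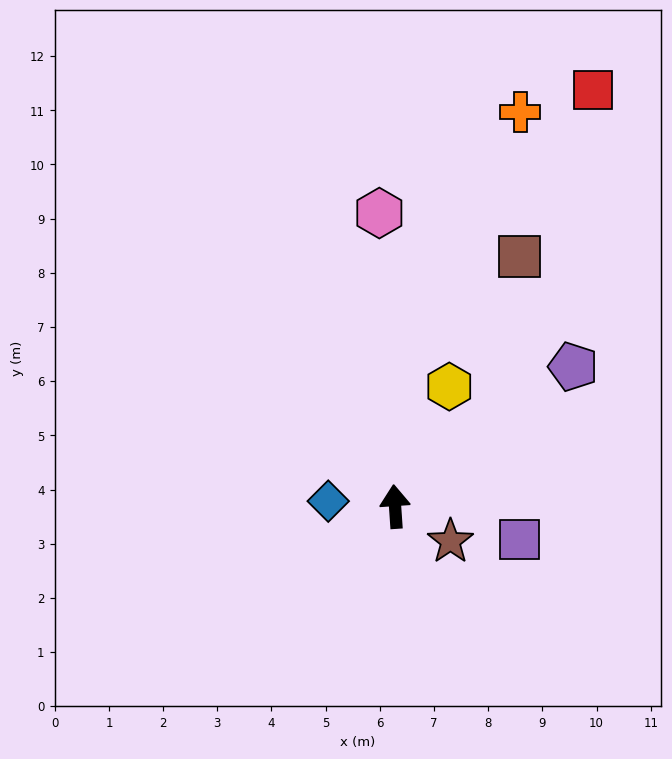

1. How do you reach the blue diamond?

turn left 82°, forward 1.2 m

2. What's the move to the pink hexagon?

forward 5.4 m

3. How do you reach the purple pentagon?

turn right 56°, forward 4.2 m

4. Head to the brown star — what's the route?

turn right 126°, forward 1.2 m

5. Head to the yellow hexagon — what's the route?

turn right 28°, forward 2.4 m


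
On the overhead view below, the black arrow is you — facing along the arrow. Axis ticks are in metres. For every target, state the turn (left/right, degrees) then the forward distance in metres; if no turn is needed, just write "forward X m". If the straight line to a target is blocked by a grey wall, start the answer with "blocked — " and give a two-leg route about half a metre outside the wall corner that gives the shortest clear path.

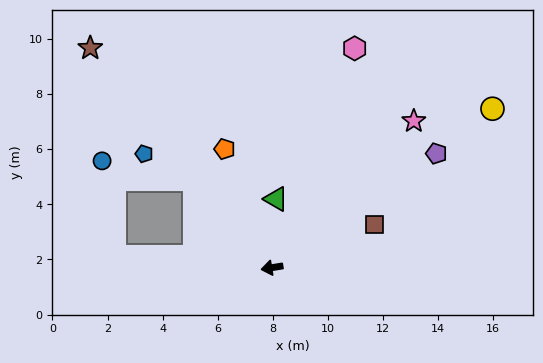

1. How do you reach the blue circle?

blocked — turn right 58°, forward 4.3 m, then turn left 37°, forward 3.4 m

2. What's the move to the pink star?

turn right 143°, forward 7.4 m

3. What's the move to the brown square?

turn right 166°, forward 4.0 m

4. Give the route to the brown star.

turn right 60°, forward 10.3 m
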